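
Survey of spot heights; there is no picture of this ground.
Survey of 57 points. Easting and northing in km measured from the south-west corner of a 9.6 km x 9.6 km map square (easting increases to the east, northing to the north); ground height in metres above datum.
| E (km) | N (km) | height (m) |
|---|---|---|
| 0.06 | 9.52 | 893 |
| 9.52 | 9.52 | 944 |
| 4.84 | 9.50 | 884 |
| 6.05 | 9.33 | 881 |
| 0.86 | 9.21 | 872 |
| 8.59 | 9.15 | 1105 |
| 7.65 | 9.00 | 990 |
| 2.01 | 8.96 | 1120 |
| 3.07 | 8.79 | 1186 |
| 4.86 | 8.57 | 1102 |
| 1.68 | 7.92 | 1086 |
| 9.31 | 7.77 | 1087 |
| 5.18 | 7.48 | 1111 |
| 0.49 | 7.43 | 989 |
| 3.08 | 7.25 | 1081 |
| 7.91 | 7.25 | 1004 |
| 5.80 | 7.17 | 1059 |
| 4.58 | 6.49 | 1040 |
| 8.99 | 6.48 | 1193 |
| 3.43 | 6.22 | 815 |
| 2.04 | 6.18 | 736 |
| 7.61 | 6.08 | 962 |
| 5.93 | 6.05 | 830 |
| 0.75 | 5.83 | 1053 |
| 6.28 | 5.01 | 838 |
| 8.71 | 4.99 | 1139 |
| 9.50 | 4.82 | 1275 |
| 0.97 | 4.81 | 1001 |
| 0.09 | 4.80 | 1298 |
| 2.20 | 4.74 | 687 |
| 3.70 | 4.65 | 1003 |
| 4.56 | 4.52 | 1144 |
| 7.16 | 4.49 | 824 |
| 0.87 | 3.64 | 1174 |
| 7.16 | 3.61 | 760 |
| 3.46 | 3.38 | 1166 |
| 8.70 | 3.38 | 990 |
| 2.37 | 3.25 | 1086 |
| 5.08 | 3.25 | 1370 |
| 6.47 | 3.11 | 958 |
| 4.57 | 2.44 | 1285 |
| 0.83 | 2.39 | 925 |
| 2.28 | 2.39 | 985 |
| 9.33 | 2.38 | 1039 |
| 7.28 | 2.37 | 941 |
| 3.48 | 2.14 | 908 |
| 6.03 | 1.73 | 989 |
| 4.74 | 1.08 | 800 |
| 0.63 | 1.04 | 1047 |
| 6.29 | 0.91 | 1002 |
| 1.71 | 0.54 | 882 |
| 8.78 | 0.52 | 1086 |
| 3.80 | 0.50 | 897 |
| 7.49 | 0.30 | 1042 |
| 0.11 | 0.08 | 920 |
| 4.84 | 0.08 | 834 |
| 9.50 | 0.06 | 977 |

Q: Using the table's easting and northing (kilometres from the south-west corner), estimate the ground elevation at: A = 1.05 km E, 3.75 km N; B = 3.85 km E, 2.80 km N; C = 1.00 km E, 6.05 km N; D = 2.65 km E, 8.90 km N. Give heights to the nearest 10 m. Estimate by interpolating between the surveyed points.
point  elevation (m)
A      1150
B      1170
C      920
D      1110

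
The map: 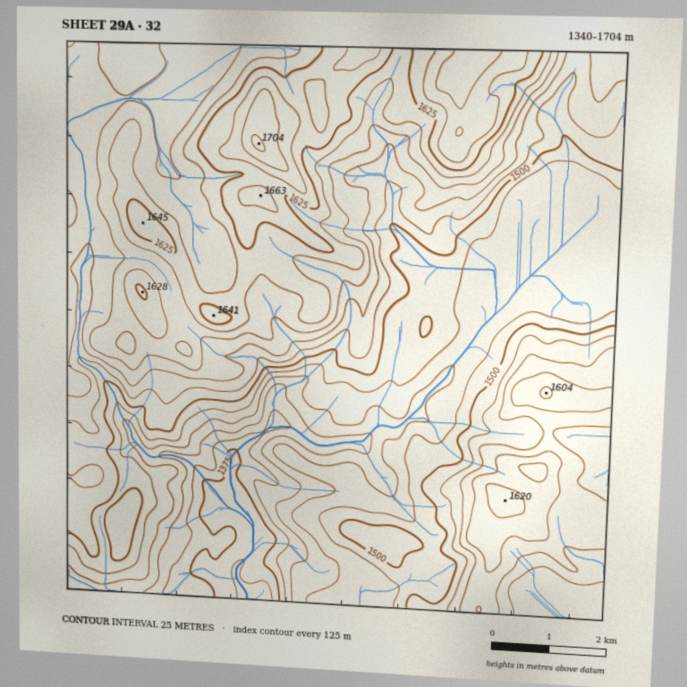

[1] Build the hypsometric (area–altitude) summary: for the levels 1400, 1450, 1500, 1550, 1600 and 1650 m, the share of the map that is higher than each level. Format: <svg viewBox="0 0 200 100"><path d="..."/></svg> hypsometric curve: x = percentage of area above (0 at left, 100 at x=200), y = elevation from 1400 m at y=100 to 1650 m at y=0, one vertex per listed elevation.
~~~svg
<svg viewBox="0 0 200 100"><path d="M191 100l-16-20-47-20-38-20-54-20-27-20"/></svg>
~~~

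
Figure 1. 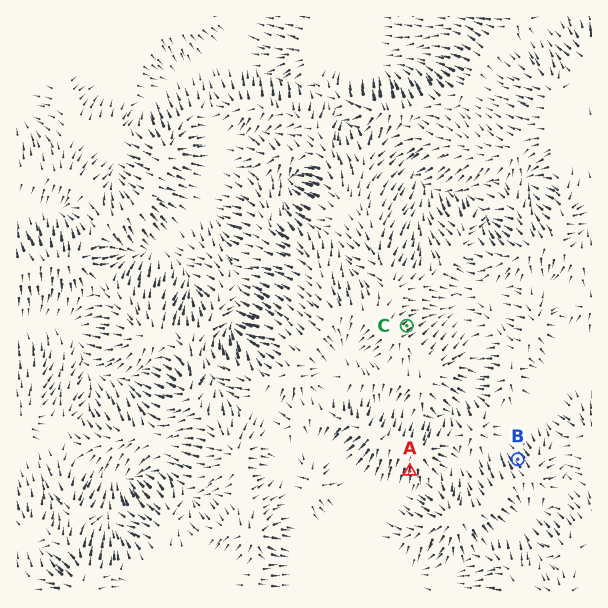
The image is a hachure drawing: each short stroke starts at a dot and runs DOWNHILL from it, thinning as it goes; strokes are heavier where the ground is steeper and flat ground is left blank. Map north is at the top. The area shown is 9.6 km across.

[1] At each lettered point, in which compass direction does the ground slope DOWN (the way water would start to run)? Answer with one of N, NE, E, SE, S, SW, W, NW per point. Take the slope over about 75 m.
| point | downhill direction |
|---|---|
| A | S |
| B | NW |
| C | NE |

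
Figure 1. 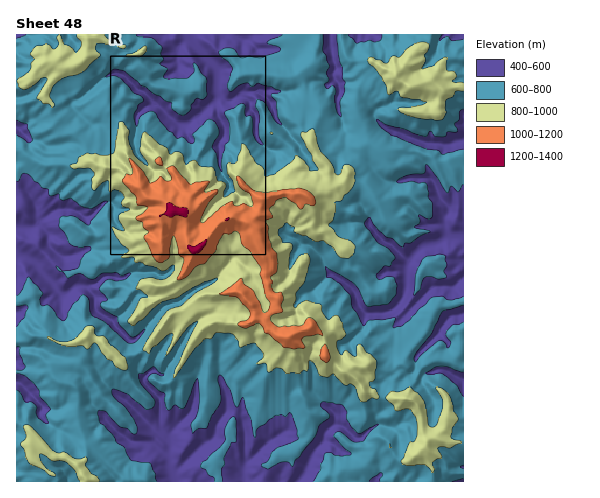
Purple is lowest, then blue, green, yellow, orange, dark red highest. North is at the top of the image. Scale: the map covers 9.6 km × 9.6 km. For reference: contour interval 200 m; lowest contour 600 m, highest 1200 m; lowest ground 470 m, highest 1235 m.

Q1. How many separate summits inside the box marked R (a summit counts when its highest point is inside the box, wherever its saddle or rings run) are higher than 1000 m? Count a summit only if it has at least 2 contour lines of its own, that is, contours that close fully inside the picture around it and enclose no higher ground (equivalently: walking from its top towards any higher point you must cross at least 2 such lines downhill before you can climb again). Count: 1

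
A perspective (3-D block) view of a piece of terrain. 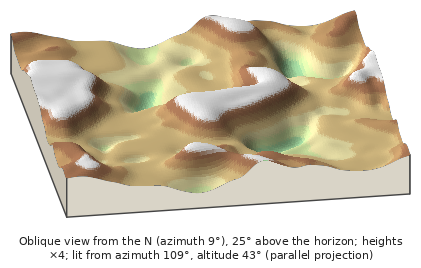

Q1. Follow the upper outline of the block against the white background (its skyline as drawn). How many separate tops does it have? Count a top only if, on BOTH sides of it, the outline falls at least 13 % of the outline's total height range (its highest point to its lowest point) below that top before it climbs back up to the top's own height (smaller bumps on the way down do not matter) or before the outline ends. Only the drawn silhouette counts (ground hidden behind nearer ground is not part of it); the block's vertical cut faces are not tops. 1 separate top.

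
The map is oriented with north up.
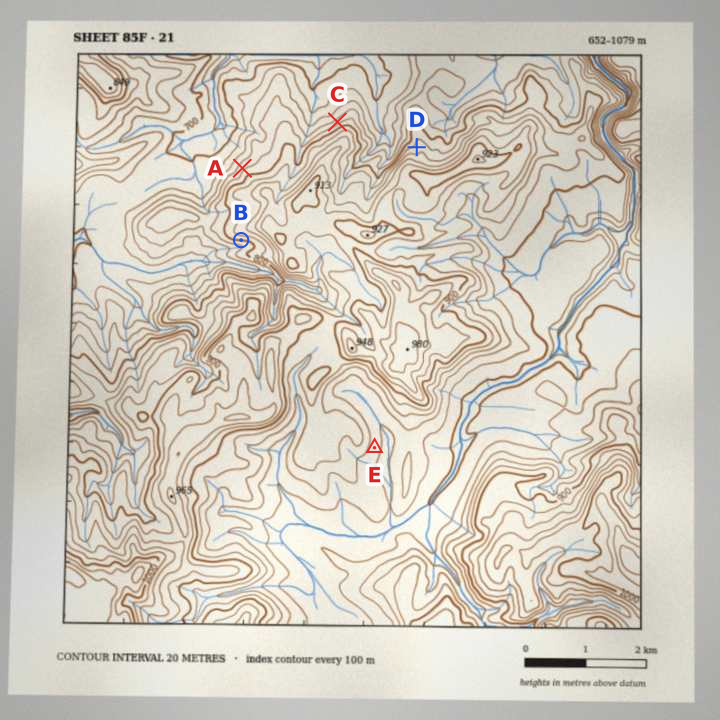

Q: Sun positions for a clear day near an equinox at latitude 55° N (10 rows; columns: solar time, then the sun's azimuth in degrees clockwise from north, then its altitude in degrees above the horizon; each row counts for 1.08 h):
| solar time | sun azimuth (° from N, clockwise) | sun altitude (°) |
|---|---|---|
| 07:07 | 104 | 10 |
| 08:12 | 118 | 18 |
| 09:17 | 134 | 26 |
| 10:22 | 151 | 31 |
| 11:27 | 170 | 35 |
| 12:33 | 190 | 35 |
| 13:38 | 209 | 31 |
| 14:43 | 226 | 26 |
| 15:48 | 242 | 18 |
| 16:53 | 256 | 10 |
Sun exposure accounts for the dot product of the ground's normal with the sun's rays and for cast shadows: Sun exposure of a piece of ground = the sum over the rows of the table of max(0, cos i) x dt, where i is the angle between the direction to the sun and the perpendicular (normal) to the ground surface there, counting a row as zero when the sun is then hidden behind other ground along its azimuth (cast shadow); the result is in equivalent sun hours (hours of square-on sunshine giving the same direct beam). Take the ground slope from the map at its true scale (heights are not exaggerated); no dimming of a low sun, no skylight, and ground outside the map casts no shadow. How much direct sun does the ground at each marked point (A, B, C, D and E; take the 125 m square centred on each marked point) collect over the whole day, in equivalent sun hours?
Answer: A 3.6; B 5.7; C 3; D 3.7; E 4.5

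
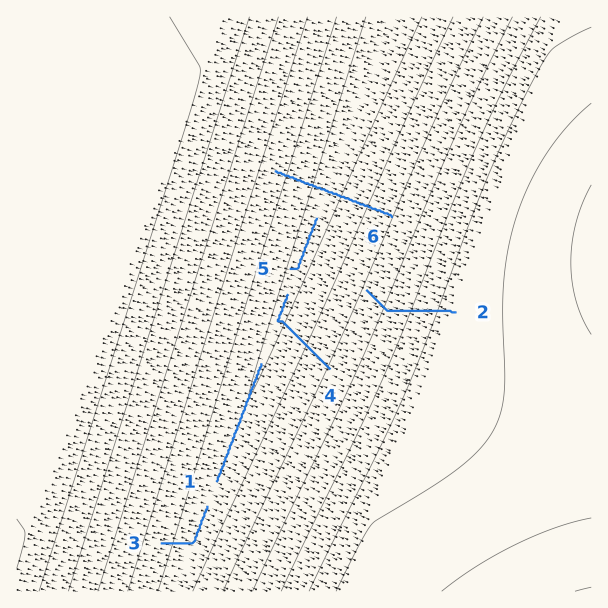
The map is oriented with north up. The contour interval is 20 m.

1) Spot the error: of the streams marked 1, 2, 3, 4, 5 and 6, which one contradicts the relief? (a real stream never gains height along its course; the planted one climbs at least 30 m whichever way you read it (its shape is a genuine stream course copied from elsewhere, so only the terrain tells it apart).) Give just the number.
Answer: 6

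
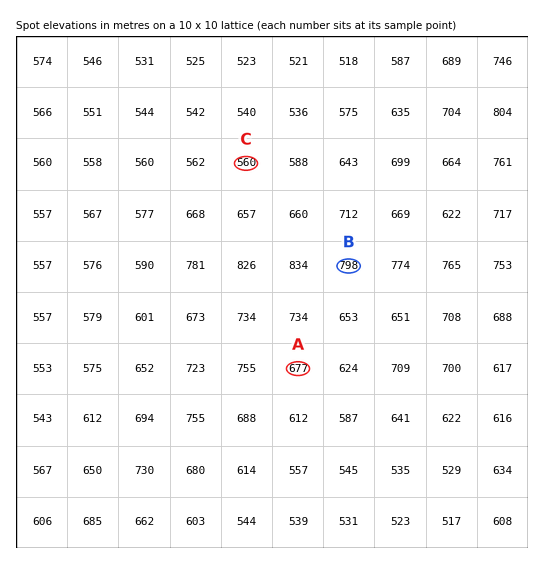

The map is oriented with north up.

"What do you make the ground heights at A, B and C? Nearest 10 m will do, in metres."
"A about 680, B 800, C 560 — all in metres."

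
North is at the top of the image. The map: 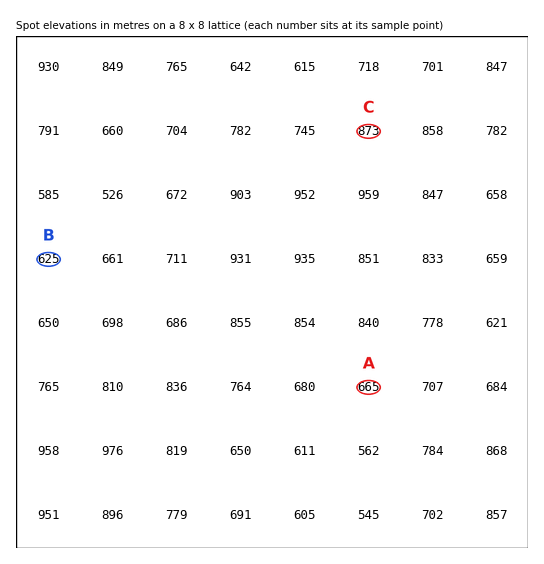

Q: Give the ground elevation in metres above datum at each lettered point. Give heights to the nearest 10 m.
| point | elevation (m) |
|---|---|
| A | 670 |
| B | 620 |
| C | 870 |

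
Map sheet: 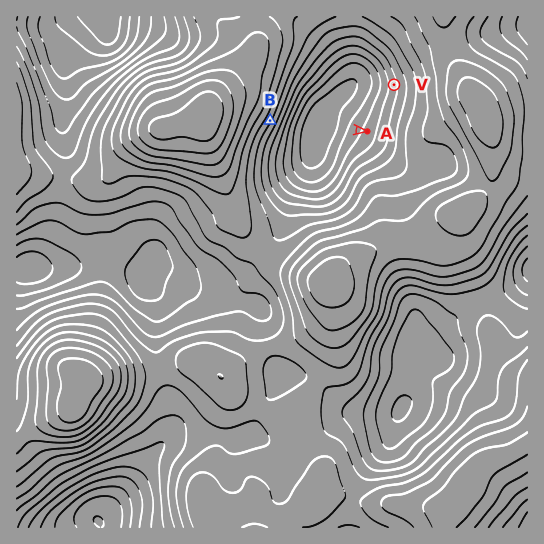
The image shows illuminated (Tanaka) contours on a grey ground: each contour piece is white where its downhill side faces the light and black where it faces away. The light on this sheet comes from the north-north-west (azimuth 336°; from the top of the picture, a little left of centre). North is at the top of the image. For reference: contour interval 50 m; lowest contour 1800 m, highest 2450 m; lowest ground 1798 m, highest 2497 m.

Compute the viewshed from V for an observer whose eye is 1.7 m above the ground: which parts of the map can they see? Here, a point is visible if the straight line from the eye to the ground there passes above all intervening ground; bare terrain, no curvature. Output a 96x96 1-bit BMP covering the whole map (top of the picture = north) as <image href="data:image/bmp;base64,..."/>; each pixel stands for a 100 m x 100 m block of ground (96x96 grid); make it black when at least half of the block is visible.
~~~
<image width="96" height="96" href="data:image/bmp;base64,Qk2+BAAAAAAAAD4AAAAoAAAAYAAAAGAAAAABAAEAAAAAAIAEAAATCwAAEwsAAAIAAAAAAAAA////AAAAAAAAAAAAAAAAAAAAAAAAAAAAAAAAAAAAAAAAAAAAAAAAAAAAAAAAAAAAAAAAAAAAAAAAAAAAAAAAAAAAAAAAAAAAAAAAAAAAAAAAAAAAAAAAAAAAAAAAAAAAAAAAAAAAAAAAAAAAAAAAAAAAAAAAAAAAAAAAAAAAAAAAAAAAAAAAAAAAAAAAAAAAAAAAAAAAAAAAAAAAAAAAAAAAAAAAAAAAAAAAAAAAAAAAAAAAAAAAAAAAAAAAAAAAAAAAAAAAAAAAAAAAAAAAAAAAAAAAAAAAAAAAAAAAAAAAAAAAAAAAAAAAAAAAAAAAAAAAAAAAAAAAAAAAAAAAAAAAAAAABwAAAAAAAAAAAAAADwAAAAAAAAAAAAAAAAAAAAAAAAAAAAAAAAAAAAAAAAAAAAAAAPAAAAAAAAAAAAAAAfAAAAAAAAAAAAAAA/AAAAAAAAAAAAAAB/AAAAAAAAAAAAAAD/AAAAAAAAAAAAAAP+AAAAAAAAAAAAAAf8AAAAAAAAAAAAAAHgAAAAAAAAAAAAAAAAAAAAAAAAAAAAAAAAAAAAAAAAAAAAAAAAAAAAAAAAAAAAAAAAAAAAAAAAAAAAAAAAAAAAAAAAAAAAAAAAAAAAAAAAAAAAAAAAAAAAAAAAAAAAAAAAAAAAAAAAAAAAAAAAAAAAAAAAAAAAAAAAAAAAAAAAAAAAAAAAAAAAAAAAAAAAAAAAAAAAAAAAAAAAAAAAAAAAAAAAAAAAAAAAAAAAAAAAAAAAAAAAAAAAAAAAAAAAAAAAAAAAADAAAAAAAAAAAAAAAP/AAAAAAAAAAAAAAf/AAAAAAAAAAAAAHf/wAAAAAAAAAAAAH//8AAAAAAAAAAAAP//+AAAAAAAAAAAAf///AAAAAAAAAAAA////wAAAAAAAAAAB////8AAAAAAAAAAD////+AAAAAAAAAAD////+AAAAAAAAAAD///x+AAAAAAAAAAH///h+AAAAAAAAAAH///B+AAAAAAAAAAH///H+AAAAAAAAAAP///P8AAAAAAAAAAP///f8AAAAAAAAAAP////8AAAAAAAAAAf////4AAAAAAAAAAf//x/4AAAAAAAAAA///x/4AAAAAAAAAA///x/4AAAAAAAAAA///x/wAAAAAAAAAA///7/gAAAAAAAAAB/////AAAAAAAAAAB///x/AAAAAAAAAAB///x/AAAAAAAAAAB///w/nAAAAAAAAAB///5//AAAAAAAAAB//////AAAAAAAAAB//////AAAAAAAAAB//////AAAAAAAAAB//////AAAAAAAAAB//////AAAAAAAAAA/////+AAAAAAAAAAf////8AAAAAAAAAAE////+AAAAAAAAAAAf///+AAAAAAAAAAAP///+AAAAAAAAAAAP///+AAAAAAAAAAAP///+AAAAAAAAAAAP///8AAAAAAAAAAAP///8AAAAAAAAAAAH///4AAAAAAAAAAAD///4AAAAAAAAAAAD///wAAAAAAAAAAAB///wAAAAAAAAAAABz//4AAAA="/>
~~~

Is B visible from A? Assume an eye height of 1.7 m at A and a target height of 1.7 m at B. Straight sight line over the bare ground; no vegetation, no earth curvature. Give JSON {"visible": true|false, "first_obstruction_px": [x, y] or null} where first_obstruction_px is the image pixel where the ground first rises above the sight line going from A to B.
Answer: {"visible": true, "first_obstruction_px": null}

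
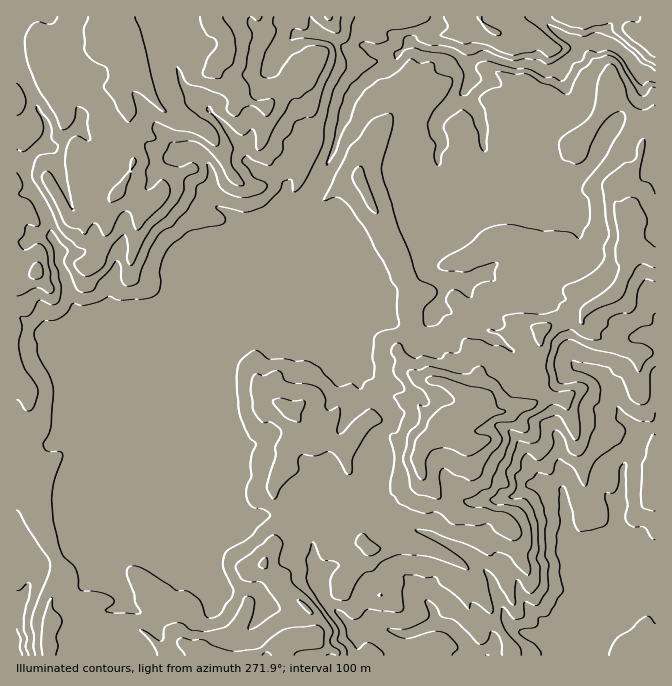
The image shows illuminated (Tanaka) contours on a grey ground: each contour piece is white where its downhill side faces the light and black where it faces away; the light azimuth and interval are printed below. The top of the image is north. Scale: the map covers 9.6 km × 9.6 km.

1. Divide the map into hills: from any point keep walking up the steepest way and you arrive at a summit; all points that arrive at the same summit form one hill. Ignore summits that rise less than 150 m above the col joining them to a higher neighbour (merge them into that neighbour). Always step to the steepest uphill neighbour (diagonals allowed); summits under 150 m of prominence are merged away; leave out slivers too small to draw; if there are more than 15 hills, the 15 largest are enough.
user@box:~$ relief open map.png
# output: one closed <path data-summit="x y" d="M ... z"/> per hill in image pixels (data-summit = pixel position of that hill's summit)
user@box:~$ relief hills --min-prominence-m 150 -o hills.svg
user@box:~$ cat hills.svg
<path data-summit="475 410" d="M414 43l-6 0-10 10-8 13-15 7-17 14-12 21-12 42-20 38-16 18-14 11-5 8 2 7 12 13 6 12 1 14 25-2 39 14 14 15 3 15-13 6-16 0-7-3-6-8-1-17-7 31-16 14-7 0-6-3-13-15-3-8 0-15-16-19-6 11 2 6-2 5 4 5-4 9 2 3-12 18-10 11-20 10-17 15-18-10-12-15-5 2-9 16-65 160-23 26-42 20-4 16-6 13-7 7 1 52 113 0 1-8-6-5-21-1 2-2-2-26 4-5 12-1 5-5 5 5 14 5 25-14 7-9 8-26-1-2 1-164 45 112 8 6 8 2 15-2 22 2 10 8 16 5 6 6-1 7 1 20 7 8-2 12 5 14 10 11 24 22 18-4-8-17-2-20 4-6 20-13 8 0 15 11 20 26 3 16 16 4 14 14 9 14 12 0 7-11 0-5 8-7 11-6-7-9-5-16-7-12 0-6 10-6 10-2 2 2 3 14 10 18 26 24 19 5 5-15 13-18 17-2 10-7 7-22-2-21-8-36 2-16 5-15 0-19 10-18 3-13 6-6 14-6 0-348-9-4-4 0-2 4 2 13-4 7-20 20-11 16-9 22-24 26-20 13-13 0-7 9-40 1-13-5-8-11 5-20 5-10 0-11-2-3-7 4-28-2-4-3-7-13 2-12 26-26 7-12-2-17-19-12-20-2z"/><path data-summit="110 38" d="M539 16l-523 1 0 145 8 5 5 20 12 16 7 15 3 19 8 11 0 15 4 5 5 15 0 9 8 20 8 4 6 0 9 6 0 8 5 17 4 6 10 9-18 7-15 0-7-4-11-14-5-2-42-33-4-1 1 288 6-6 6-13 5-17 41-19 23-26 65-160 9-16 5-2 12 15 18 10 17-15 20-10 10-11 12-18-2-3 4-9-4-5 2-1-2-10 5-7-1-6 13 13 5 8 0 15 3 8 13 15 6 3 7 0 16-14 7-31 1 17 6 8 7 3 16 0 13-6 0-6-7-14-10-10-7-4-32-10-21 0-6 4 1-16-6-12-12-13-2-7 5-8 14-11 16-18 20-38 12-42 12-21 17-14 15-7 8-13 10-10 22 6 20 2 19 12 2 17-7 12-26 26-2 12 7 13 4 3 28 2 7-4 2 3 0 11-10 27 2 8 6 6 13 5 40-1 7-9 13 0 7-3 32-29 20-39 25-26 4-7-2-13 2-4-28-27-18-3-18 1-24-13z"/><path data-summit="202 655" d="M184 398l-1 164 1 2-3 13-8 18-24 16-9 2-15-10-5 5-12 1-4 5 2 26 19 3 6 5 1 8 225 0 2-24-27-24-9-13-4-11 2-12-7-8-1-14 1-13-9-8-17-5-6-6-7-2-30 2-8-2-8-6z"/><path data-summit="37 272" d="M17 163l-1 150 29 21 17 15 5 2 11 15 7 3 15 0 14-5 4-2-10-9-4-6-5-17 0-8-9-6-12-2-7-12-3-19-9-20 0-15-8-11-3-19-7-15-12-16-5-20z"/><path data-summit="655 28" d="M655 16l-116 1 16 14 24 13 18-1 18 3 16 14 8 11 16 5z"/>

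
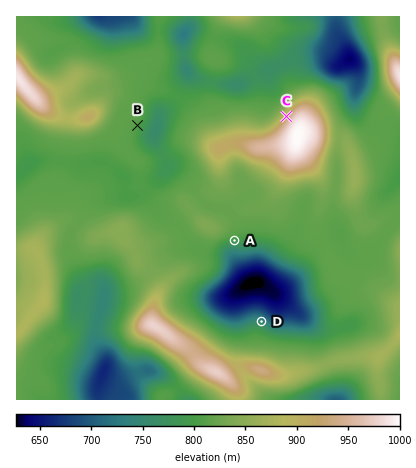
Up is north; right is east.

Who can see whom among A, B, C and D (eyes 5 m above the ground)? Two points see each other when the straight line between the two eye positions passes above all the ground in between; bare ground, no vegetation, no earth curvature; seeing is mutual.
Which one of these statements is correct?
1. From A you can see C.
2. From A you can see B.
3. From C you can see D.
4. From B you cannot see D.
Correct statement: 4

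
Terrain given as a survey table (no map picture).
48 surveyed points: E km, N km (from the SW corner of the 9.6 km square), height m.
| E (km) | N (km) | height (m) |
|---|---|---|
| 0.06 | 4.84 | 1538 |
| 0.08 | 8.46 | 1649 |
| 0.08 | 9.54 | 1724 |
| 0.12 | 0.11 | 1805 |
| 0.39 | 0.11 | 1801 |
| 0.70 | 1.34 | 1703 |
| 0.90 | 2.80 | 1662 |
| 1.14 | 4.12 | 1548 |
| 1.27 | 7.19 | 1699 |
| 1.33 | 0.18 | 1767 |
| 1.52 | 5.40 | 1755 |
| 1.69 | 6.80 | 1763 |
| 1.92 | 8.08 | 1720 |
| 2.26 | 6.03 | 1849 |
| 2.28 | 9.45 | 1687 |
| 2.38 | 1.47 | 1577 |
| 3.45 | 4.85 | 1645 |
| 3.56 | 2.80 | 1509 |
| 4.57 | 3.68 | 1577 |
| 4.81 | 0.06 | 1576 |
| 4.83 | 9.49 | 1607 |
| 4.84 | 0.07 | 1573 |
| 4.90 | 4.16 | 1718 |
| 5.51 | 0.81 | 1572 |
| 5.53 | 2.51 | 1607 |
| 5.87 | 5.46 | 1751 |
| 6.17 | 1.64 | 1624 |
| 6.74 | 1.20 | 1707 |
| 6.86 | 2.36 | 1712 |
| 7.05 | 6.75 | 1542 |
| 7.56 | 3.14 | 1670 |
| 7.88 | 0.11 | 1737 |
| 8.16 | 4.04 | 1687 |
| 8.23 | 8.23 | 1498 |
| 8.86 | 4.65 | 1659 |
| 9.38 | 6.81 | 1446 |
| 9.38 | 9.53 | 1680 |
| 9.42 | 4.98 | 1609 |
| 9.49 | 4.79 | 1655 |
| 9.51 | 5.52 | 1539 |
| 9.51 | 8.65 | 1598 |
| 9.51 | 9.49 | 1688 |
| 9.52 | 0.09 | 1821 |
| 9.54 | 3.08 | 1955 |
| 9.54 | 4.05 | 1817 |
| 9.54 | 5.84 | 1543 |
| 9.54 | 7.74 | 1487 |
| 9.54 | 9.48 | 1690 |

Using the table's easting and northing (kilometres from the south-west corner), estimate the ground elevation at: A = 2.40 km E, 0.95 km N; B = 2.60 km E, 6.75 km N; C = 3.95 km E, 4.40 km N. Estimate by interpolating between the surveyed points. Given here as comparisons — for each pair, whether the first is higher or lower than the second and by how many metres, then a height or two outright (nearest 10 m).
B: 330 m higher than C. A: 320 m lower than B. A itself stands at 1560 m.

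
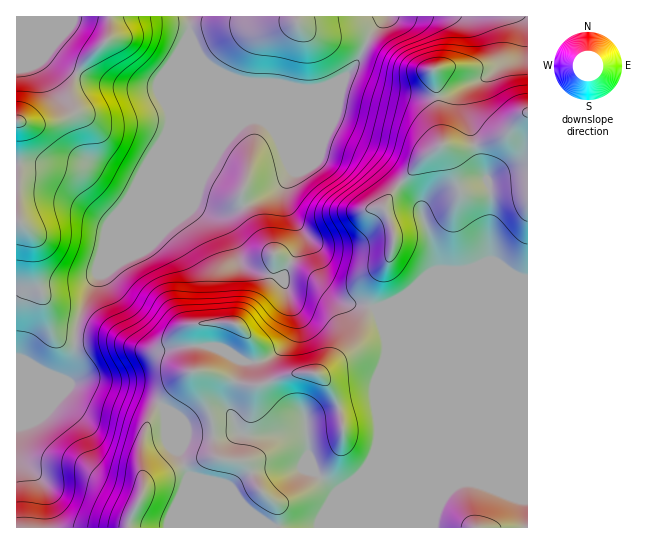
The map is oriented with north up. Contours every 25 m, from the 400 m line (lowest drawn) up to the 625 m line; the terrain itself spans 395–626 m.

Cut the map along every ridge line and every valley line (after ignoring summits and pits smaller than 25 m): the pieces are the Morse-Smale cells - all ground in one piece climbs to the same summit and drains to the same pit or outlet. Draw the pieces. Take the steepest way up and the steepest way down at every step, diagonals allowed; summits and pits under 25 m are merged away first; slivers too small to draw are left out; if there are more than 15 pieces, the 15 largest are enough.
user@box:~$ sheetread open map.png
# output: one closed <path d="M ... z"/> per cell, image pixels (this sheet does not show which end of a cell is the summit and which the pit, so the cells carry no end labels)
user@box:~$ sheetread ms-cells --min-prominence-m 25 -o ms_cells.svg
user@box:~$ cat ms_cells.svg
<path d="M527 16l-141 0-15 18-10 21-12 18-7 7-8 4-19 5-16 0-28-6-24 0-16-4-21-12-11-12-9-19 1 163 2 7 31 17 8 15 7 21 8 9 38 12 26 1 32 22 30 5 154-1z"/><path d="M189 16l-78 0-2 22-25 24-11 19-2 9 2 19-1 4-11 7-15 4-30-2 1 245 10 0 35 13 5-1 8-26 2-31 8-23 15-28 25-64 23-44 17-25 23-52z"/><path d="M527 307l-138 0-14 2 5 8 7 21 0 15-4 12 0 163 145-1z"/><path d="M283 279l-2 0 4 6 7 24 1 17-6 16-21 18-9 3-14-2-29-14-20-2-32 6-13 0-14-4-12-7-25-20-5-7-2 1-4-5 0-13-10 26-5 43-5 14-4 2 8 3 15-4 11 1 46 14 14 6 27 28 3 6 115 0 5 3 1 19 7 16 22 19 20-13 8-9 7-9 9-22 0-65 6-21 0-15-7-21-6-9-31-5-32-22z"/><path d="M190 43l-2 43-23 52-17 25-23 44-25 64-11 20-2 18 4 6 2-2 5 7 25 20 20 9 19 2 32-6 20 2 25 13 18 3 16-7 14-14 6-16-1-17-8-27-5-5-22-5-14-7-4-6-7-21-8-15-26-14-6-6z"/><path d="M27 367l-11 0 0 83 4 9 23 26 1 14-3 16 1 13 230-1-19-12-19-20-45-18-21-50-3-17-8-9-18-8-42-12-11-1-15 4-5-1z"/><path d="M382 373l-1 66-2 8-14 23-8 9-20 13-22-19-7-16-1-19-5-3-115 0-21-24-1 8 24 58 45 18 19 20 20 13 109 0z"/><path d="M385 16l-195 0-1 19 10 20 11 12 21 12 16 4 24 0 28 6 16 0 19-5 8-4 7-7 12-18 10-21 13-15z"/><path d="M110 16l-94 1 1 104 29 3 15-4 11-7 1-4-2-19 2-9 11-19 25-24z"/><path d="M17 451l-1 76 25 1 3-29-1-14-23-26z"/>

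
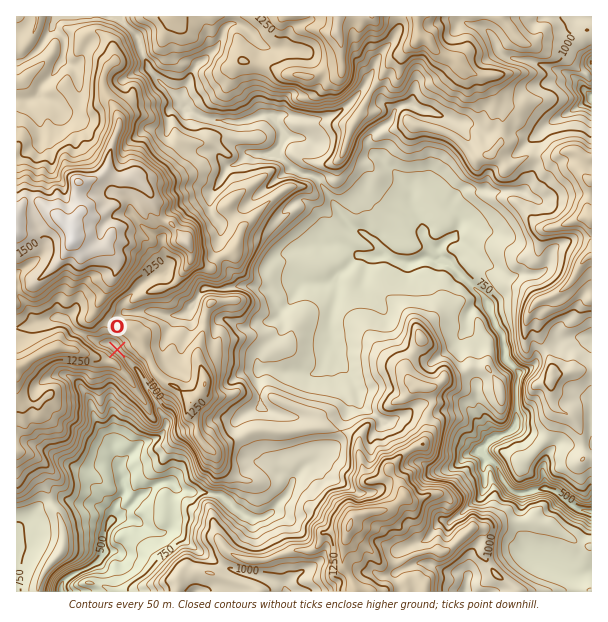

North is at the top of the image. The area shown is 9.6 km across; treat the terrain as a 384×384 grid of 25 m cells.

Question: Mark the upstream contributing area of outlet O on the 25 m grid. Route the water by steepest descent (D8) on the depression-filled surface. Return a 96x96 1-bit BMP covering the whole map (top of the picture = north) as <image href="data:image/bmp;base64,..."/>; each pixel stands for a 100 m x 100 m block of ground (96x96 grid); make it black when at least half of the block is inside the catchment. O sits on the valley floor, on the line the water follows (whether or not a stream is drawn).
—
<image width="96" height="96" href="data:image/bmp;base64,Qk2+BAAAAAAAAD4AAAAoAAAAYAAAAGAAAAABAAEAAAAAAIAEAAATCwAAEwsAAAIAAAAAAAAA////AAAAAAAAAAAAAAAAAAAAAAAAAAAAAAAAAAAAAAAAAAAAAAAAAAAAAAAAAAAAAAAAAAAAAAAAAAAAAAAAAAAAAAAAAAAAAAAAAAAAAAAAAAAAAAAAAAAAAAAAAAAAAAAAAAAAAAAAAAAAAAAAAAAAAAAAAAAAAAAAAAAAAAAAAAAAAAAAAAAAAAAAAAAAAAAAAAAAAAAAAAAAAAAAAAAAAAAAAAAAAAAAAAAAAAAAAAAAAAAAAAAAAAAAAAAAAAAAAAAAAAAAAAAAAAAAAAAAAAAAAAAAAAAAAAAAAAAAAAAAAAAAAAAAAAAAAAAAAAAAAAAAAAAAAAAAAAAAAAAAAAAAAAAAAAAAAAAAAAAAAAAAAAAAAAAAAAAAAAAAAAAAAAAAAAAAAAAAAAAAAAAAAAAAAAAAAAAAAAAAAAAAAAAAAAAAAAAAAAAAAAAAAAAAAAAAAAAAAAAAAAAAAAAAAAAAAAAAAAAAAAAAAAAAAAAAAAAAAAAAAAAAAAAAAAAAAAAAAAAAAAAAAAAAAAAAAAAAAAAAAAAAAAAAAAAAAAAAAAAAAAAAAAAAAAAAAAAAAAAAAAAAAAAAAAAAAAAAAAAAAAAAAAAAAAAAAADAAAAAAAAAAAAAAADwDwAAAAAAAAAAAAD8/4AAAAAAAAAAAAD//8AAAAAAAAAAAAD//+AAAAAAAAAAAAD//+AAAAAAAAAAAAD//wAAAAAAAAAAAAD//gAAAAAAAAAAAAD//AAAAAAAAAAAAAD/+AAAAAAAAAAAAAD//AAAAAAAAAAAAAD//gAAAAAAAAAAAAD//gAAAAAAAAAAAAD//wAAAAAAAAAAAAD//wAAAAAAAAAAAAD//4AAAAAAAAAAAAD//4AAAAAAAAAAAAD//4AAAAAAAAAAAAD//wAAAAAAAAAAAAD/4AAAAAAAAAAAAAD/wAAAAAAAAAAAAAD/wAAAAAAAAAAAAAD/gAAAAAAAAAAAAAD/AAAAAAAAAAAAAAD+AAAAAAAAAAAAAAD8AAAAAAAAAAAAAAB4AAAAAAAAAAAAAAAAAAAAAAAAAAAAAAAAAAAAAAAAAAAAAAAAAAAAAAAAAAAAAAAAAAAAAAAAAAAAAAAAAAAAAAAAAAAAAAAAAAAAAAAAAAAAAAAAAAAAAAAAAAAAAAAAAAAAAAAAAAAAAAAAAAAAAAAAAAAAAAAAAAAAAAAAAAAAAAAAAAAAAAAAAAAAAAAAAAAAAAAAAAAAAAAAAAAAAAAAAAAAAAAAAAAAAAAAAAAAAAAAAAAAAAAAAAAAAAAAAAAAAAAAAAAAAAAAAAAAAAAAAAAAAAAAAAAAAAAAAAAAAAAAAAAAAAAAAAAAAAAAAAAAAAAAAAAAAAAAAAAAAAAAAAAAAAAAAAAAAAAAAAAAAAAAAAAAAAAAAAAAAAAAAAAAAAAAAAAAAAAAAAAAAAAAAAAAAAAAAAAAAAAAAAAAAAAAAAAAAAAAAAAAAAAAAAAAAAAAAAAAAAAAAAAAAAAAAAAAAAAAAAAAAAAAAAAAAAAAAAAAAAAAAAAAAAA="/>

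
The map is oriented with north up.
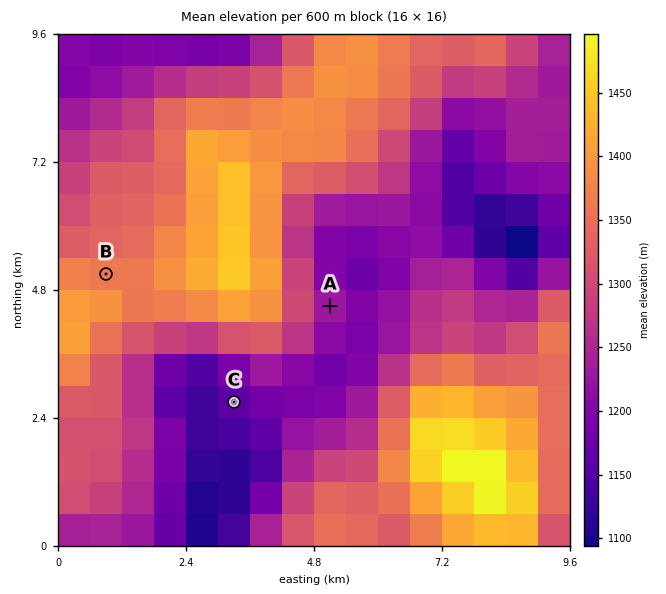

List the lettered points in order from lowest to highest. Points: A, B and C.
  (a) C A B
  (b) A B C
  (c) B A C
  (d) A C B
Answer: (a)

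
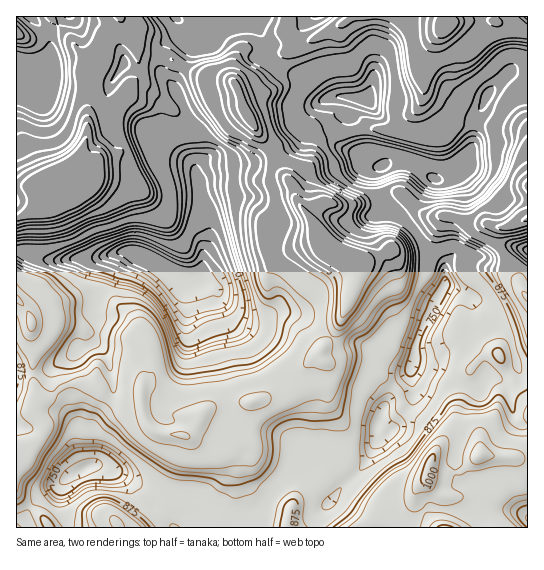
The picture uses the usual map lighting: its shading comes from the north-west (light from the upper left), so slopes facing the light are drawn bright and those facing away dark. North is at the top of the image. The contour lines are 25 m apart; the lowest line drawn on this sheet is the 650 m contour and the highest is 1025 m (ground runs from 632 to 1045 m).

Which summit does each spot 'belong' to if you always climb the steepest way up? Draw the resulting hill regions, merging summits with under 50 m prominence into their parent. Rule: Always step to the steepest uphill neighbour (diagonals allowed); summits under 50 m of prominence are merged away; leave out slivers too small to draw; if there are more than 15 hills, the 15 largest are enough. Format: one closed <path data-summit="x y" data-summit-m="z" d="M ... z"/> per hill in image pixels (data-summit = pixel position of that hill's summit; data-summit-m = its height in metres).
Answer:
<path data-summit="357 259" data-summit-m="1045" d="M345 96l-10 0-12 4-7 7-19 35-6 5-41 17-37 1-16 9 6 35 6 22 0 8-6 15 0 13-5 13-16 0-27-17-22-11-15 0-8 3-6 10-11 41 0 8 4 7-1 20-5 4-12 3-6 7-30 17-27 2 1 145 8 2 4-12 10-12 18-10 12-11 22-11 18 3 25 15 40 45 55 0 34-20 23-32 17-3 18-8 9-1 10 7 7 12 16-16 14-28-1-10 5-16 12-23 18-19 8-36 25-48 1-13-1-12-3-4-20-17-16-20-25-8-4-27 0-15 4-4-11-3-16-22-4-21 10-22z"/><path data-summit="55 197" data-summit-m="1045" d="M226 16l-194 1 13 14 4 8 2 24-7 15-5 3-23-3 1 173 29 9 47-1 25-7 15 0 22 11 27 17 13 1 4-2 4-12 0-13 6-15 0-8-13-56-5-50-8-23-11-17-11-12-2-19 2-8 6-5 11-5 9 2-6-18 42 3 4-2z"/><path data-summit="527 219" data-summit-m="1029" d="M514 72l-7 1-12 13-19 29-3 7-1 27-7 16-6 6-17 8-8 0-15-14-12-5-10-1-15 6-6 6 4 42 25 8 39 41 1 21-26 52-4 12-2 18 14 6 10 1 17 11 21 5 6-1 6-11 15 1 15-10 5 6 6 0 0-298z"/><path data-summit="447 23" data-summit-m="1020" d="M527 16l-278 1 8 6 7 15-1 22 27 13 12 3 21 23 22-3 14 3-10 22 0 5 8 24 12 14 12 3 12-7 9-1 17 6 15 14 8 0 17-8 6-6 8-22 0-21 15-28 19-21 7-1 14 2z"/><path data-summit="429 467" data-summit-m="1013" d="M413 364l-2 14 4 16-4 11-21 26-13-6 0 14-9 20-48 54-3 14 88 1 21-19 11-1 40 7 3 3 1 10 46 0 1-154-6-1-5-6-15 10-15-1-6 11-6 1-21-5-17-11-10-1z"/><path data-summit="249 117" data-summit-m="1019" d="M249 16l-22 0 0 5-4 2-18-3-25 1 4 5 1 9 7 11 0 4-5 13-11 16-1 11 8 12 6 17 8 57 4-5 12-6 37-1 41-17 9-9 16-31 9-8-23-23-12-3-27-14 1-21-7-15z"/><path data-summit="31 323" data-summit-m="987" d="M19 251l-3 0 0 122 22 0 31-16 10-9 12-3 5-4 1-20-4-7 0-8 11-41 4-8-62 3z"/><path data-summit="118 525" data-summit-m="957" d="M101 465l-14 2-18 9-6 6-2 23 8 23 104-1-39-44-12-8z"/><path data-summit="290 511" data-summit-m="900" d="M330 464l-9 1-18 8-17 3-23 32-34 19 88 1 3-15 27-31-7-11z"/><path data-summit="17 33" data-summit-m="938" d="M31 16l-15 1 0 60 14 4 9 0 5-3 7-15 0-17-6-15z"/><path data-summit="445 527" data-summit-m="1010" d="M437 508l-11 1-21 18 75 0 0-9-3-3z"/>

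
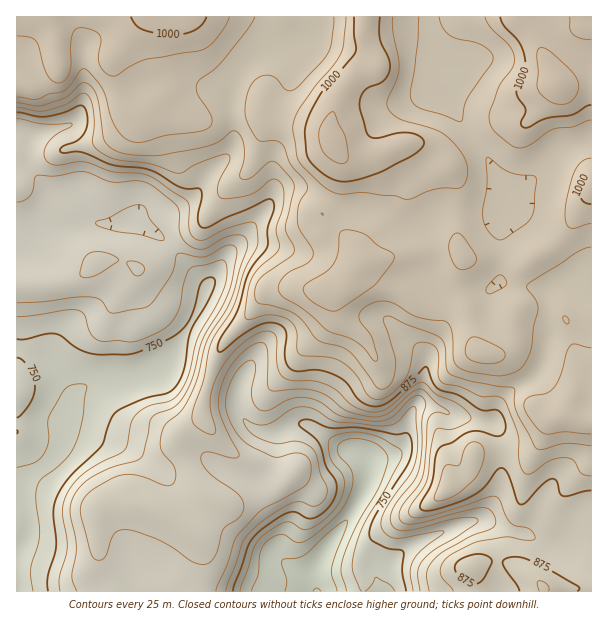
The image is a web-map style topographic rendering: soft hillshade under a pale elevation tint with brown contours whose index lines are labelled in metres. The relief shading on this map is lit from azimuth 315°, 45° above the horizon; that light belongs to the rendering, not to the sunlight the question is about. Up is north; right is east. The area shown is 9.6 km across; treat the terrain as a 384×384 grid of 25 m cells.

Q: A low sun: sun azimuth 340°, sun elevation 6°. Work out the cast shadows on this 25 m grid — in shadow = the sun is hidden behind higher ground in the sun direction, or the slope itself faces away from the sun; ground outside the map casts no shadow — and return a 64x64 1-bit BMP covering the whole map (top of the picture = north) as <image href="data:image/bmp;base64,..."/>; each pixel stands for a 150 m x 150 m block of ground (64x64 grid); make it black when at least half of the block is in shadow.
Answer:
<image width="64" height="64" href="data:image/bmp;base64,Qk0+AgAAAAAAAD4AAAAoAAAAQAAAAEAAAAABAAEAAAAAAAACAAATCwAAEwsAAAIAAAAAAAAA////AAAAAAAAAAHwAAAAAAAAAfiAAAAAAAAB/8AAAAAAAAD/4AAAAAAAAP/wPAAAAAAA//g/gAAAAAD/+D/gAAAAAH/4H/gAAAAAP/gP+AAAAAAPfAP4AAAAAAccAPgAAAAAAwgAOAAAAAAAA8AAAAAAAAAD8AAwAAAAAA/4ADgAAAAAH/gAHgAAAAA/+AAfAAAAAH/4AB8AAAAP//gAAAAAAA///PwAAAAAD+/9/AAAAAGH4f/+AAAAA8fgf/4AAAADw8A4/wAAAAPhwAh/AAA/AfAAAAAAAH+B8BAAAAAAB8D4GAYAAAADwPwQDgAAAADAfgAMAAA8AAA+AAAAAH4AAB4DwAAAPwAAAAOAAAAAAAQAAAAAAAAADgAAAAAAAAAPAAAAAAAAAB8AAAAAAAAAH4AAAAAAAAAfgAAAAAAAAA/AAAAAAAAAB8AAAAAAAAOB4AAAAAAAD8BwAAAAAAAf4HAAAAAAAD/gcA4AAAAH/8AQDgAAAA//gAAAAAAAD/8EAAAAAAAD/w4AAAAAADAADwAAAABAfgACAAAAAH5/AAAAAAAAP/8AAAAAAAAf/wAAAAAAAA7/AAAAAAAAAB8AAAAAAAAADwAAAABAAAACAAAAAAAAAAAAAAAAAAAAAAAAAAAAAAAAAAAAAAAAAAAAAAAAAAAAAAAAAAAAAAAAAAAAAAAAAA=="/>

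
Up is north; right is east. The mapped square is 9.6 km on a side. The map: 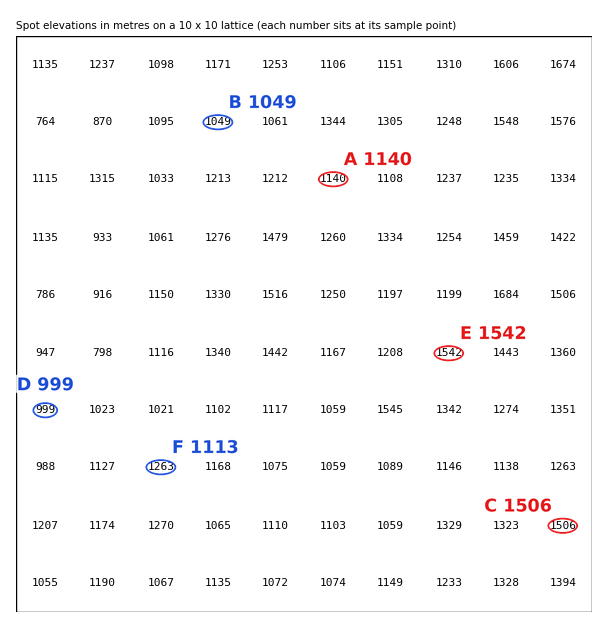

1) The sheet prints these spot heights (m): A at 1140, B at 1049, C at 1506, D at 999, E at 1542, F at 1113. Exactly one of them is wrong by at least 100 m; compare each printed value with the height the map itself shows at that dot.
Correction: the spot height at F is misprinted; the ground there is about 1263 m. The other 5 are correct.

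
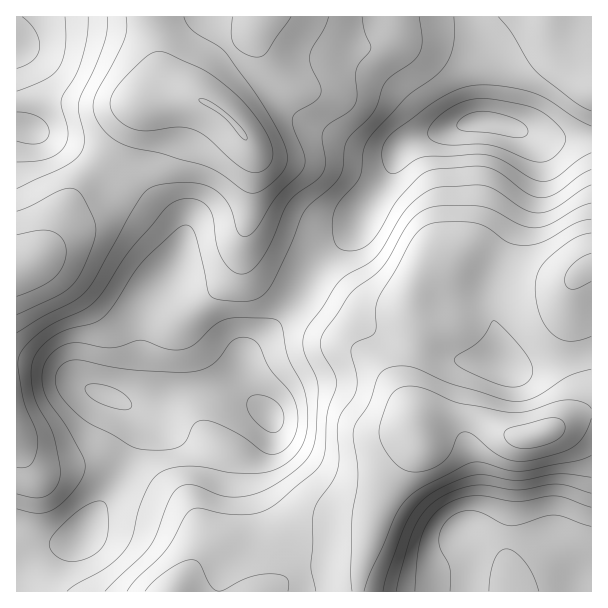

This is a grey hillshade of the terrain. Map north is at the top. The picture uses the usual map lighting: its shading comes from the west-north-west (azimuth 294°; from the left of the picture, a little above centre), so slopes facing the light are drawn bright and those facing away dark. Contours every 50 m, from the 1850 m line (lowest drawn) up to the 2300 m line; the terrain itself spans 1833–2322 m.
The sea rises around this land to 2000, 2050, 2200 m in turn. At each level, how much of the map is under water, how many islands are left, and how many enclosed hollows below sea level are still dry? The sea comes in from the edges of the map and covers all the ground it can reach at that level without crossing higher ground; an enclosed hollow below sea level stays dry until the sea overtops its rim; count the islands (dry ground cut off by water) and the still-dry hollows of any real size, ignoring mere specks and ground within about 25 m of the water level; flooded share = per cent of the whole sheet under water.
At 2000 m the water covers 24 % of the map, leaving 0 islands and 0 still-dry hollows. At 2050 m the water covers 40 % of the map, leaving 0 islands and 0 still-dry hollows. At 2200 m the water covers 82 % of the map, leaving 0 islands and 0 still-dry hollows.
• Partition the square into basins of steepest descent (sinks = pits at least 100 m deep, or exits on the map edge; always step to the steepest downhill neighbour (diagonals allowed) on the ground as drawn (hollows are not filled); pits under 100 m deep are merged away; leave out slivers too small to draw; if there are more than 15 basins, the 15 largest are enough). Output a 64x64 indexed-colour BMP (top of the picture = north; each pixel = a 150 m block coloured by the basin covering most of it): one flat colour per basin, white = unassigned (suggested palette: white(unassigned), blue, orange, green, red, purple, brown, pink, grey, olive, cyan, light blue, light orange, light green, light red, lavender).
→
<image width="64" height="64" href="data:image/bmp;base64,Qk12CAAAAAAAAHYAAAAoAAAAQAAAAEAAAAABAAQAAAAAAAAIAAATCwAAEwsAABAAAAAAAAAA////ALR3HwAOf/8ALKAsACgn1gC9Z5QAS1aMAMJ34wB/f38AIr28AM++FwDox64AeLv/AIrfmACWmP8A1bDFACIiIiIiIiIiIiIiIiIiIREREREzMzMzMzMzMzMzMzMzIiIiIiIiIiIiIiIiIiIiERERETMzMzMzMzMzMzMzMzMiIiIiIiIiIiIiIiIiIiIiISIiMzMzMzMzMzMzMzMzMyIiIiIiIiIiIiIiIiIiIiIiIiIjMzMzMzMzMzMzMzMzIiIiIiIiIiIiIiIiIiIiIiIiIiMzMzMzMzMzMzMzMzMiIiIiIiIiIiIiIiIiIiIiIiIiIzMzMzMzMzMzMzMzMyIiIiIiIiIiIiIiIiIiIiIiIiIjMzMzMzMzMzMzMzMzIiIiIiIiIiIiIiIiIiIiIiIiIiIzMzMzMzMzMzMzMzMiIiIiIiIiIiIiIiIiIiIiIiIiIjMzMzMzMzMzMzMzMyIiIiIiIiIiIiIiIiIiIiIiIiIiMzMzMzMzMzMzMzMzIiIiIiIiIiIiIiIiIiIiIiIiIiIjMzMzMzMzMzMzMzMiIiIiIiIiIiIiIiIiIiIiIiIiIiMzMzMzMzMzMzMzMyIiIiIiIiIiIiIiIiIiIiIiIiIiIjMzMzMzMzMzMzMzIiIiIiIiIiIiIiIiIiIiIiIiIiIiMzMzMzMzMzMzMzMiIiIiIiIiIiIiIiIiIiIiIiIiIiIjMzMzMzMzMzMzMyIiIiIiIiIiIiIiIiIiIiIiIiIiIiIzMzMzMzMzMzMzIiIiIiIiIiIiIiIiIiIiIiIiIiIiIiMzMzMzMzMzMzMiIiIiIiIiIiIiIiIiIiIiIiIiIiIiIzMzMzMxETMzMyIiIiIiIiIiIiIiIiIiIiIiIiIiIiIjMzMzMRERETMzIiIiIiIiIiIiIiIiIiIiIiIiIiIiIhERMxERERERERMiIiIiIiIiIiIiIiIiIiIiIiIiIiIiERERERERERERESIiIiIiIiIiIiIiIiIiIiIiIiIiIiERERERERERERERIiIiIiIiIiIiIiIiIiIiIiIiIiIiEREREREREREREREiIiIiIiIiIiIiIiIiIiIiIiIiIiERERERERERERERESIiIiIiIiIiIiIiIiIiIiIiIiIiIRERERERERERERERIiIiIiIiIiIiIiIiIiIiIiIiIiIREREREREREREREREiIiIiIiIiIiIiIiIiIiIiIiIiIRERERERERERERERESIiIiIiIiIiIiIiIiIiIiIiIiERERERERERERERERERIiIiIiIiIiIiIiIiIiIiIiIhEREREREREREREREREREiIiIiIiIiIiIiIiIiIiIiIRERERERERERERERERERESIiIiIiIiIiISIiIiIiIiIRERERERERERERERERERERIiIiIiIiIhERESIiIiIiIREREREREREREREREREREREiIiIiIiIREREREiIiIiIRERERERERERERERERERERESIiIiIiIRERERERIiIiERERERERERERERERERERERERIiIiIiERERERERESIiEREREREREREREREREREREREREiIiIhEREREREREREiEREREREREREREREREREREREREUIiIRERERERERERERIRERERERERERERERERERERERERREERERERERERERERERERERERERERERERERERERERERFEQREREREREREREREREREREREREREREREREREREREREUREERERERERERERERERERERERERERERERERERERERERRERBERERERERERERERERERERERERERERERERERERERFEREEREREREREREREREREREREREREREREREREREREREURERBERERERERERERERERERERERERERERERERERERERREREERERERERERERERERERERERERERERERERERERERFERERBEREREREREREREREREREREREREREREREREREREUREREQRERERERERERERERERERERERERERERERERERERREREREERERERERERERERERERERERERERERERERERERFEREREQREREREREREREREREREREREREREREREREREREUREREREERERERERERERERERERERERERERERERERERERRERERERBERERERERERERERERERERERERERERERERERFEREREREEREREREREREREREREREREREREREREREREREURERERERBERERERERERERERERERERERERERERERERERREREREREERERERERERERERERERERERERERERERERERFERERERERBEREREREREREREREREREREREREREREREREURERERERERBERERERERERERERERERERERERERERERERREREREREREQRERERERERERERERERERERERERERERERFERERERERERBEREREREREREREREREREREREREREREREUREREREREREERERERERERERERERERERERERERERERERREREREREREQRERERERERERERERERERERERERERERERFERERERERERBEREREREREREREREREREREREREREREREUREREREREREERERERERERERERERERERERERERERERERREREREREREERERERERERERERERERERERERERERERERFEREREREREQREREREREREREREREREREREREREREREREURERERERERBERERERERERERERERERERERERERERERER"/>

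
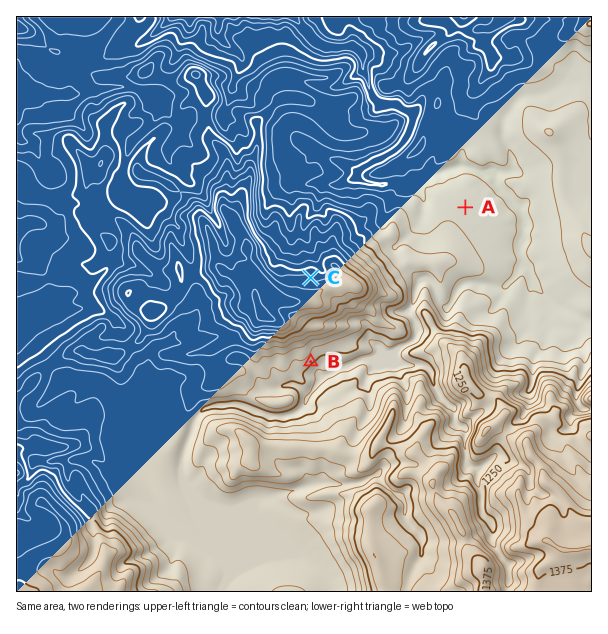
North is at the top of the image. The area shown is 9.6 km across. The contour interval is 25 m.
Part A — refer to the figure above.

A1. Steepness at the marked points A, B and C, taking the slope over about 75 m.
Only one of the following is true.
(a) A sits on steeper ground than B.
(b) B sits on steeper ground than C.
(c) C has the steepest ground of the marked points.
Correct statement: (b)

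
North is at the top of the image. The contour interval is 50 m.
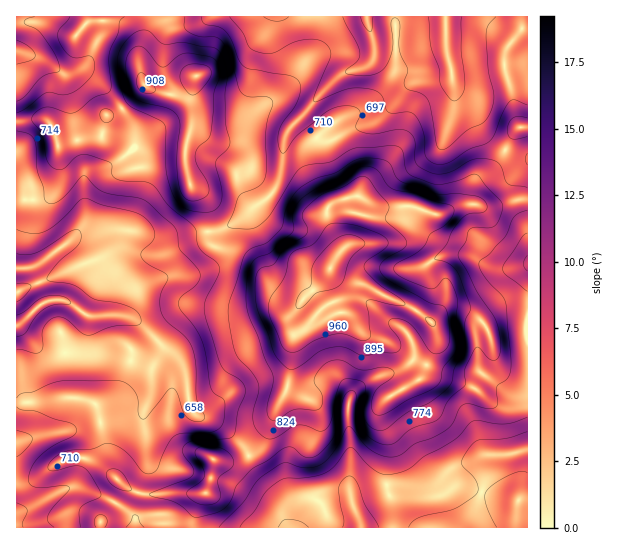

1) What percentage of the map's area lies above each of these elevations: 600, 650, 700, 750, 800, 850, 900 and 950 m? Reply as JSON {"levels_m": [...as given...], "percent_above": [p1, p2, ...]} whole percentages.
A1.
{"levels_m": [600, 650, 700, 750, 800, 850, 900, 950], "percent_above": [91, 70, 54, 38, 24, 16, 8, 4]}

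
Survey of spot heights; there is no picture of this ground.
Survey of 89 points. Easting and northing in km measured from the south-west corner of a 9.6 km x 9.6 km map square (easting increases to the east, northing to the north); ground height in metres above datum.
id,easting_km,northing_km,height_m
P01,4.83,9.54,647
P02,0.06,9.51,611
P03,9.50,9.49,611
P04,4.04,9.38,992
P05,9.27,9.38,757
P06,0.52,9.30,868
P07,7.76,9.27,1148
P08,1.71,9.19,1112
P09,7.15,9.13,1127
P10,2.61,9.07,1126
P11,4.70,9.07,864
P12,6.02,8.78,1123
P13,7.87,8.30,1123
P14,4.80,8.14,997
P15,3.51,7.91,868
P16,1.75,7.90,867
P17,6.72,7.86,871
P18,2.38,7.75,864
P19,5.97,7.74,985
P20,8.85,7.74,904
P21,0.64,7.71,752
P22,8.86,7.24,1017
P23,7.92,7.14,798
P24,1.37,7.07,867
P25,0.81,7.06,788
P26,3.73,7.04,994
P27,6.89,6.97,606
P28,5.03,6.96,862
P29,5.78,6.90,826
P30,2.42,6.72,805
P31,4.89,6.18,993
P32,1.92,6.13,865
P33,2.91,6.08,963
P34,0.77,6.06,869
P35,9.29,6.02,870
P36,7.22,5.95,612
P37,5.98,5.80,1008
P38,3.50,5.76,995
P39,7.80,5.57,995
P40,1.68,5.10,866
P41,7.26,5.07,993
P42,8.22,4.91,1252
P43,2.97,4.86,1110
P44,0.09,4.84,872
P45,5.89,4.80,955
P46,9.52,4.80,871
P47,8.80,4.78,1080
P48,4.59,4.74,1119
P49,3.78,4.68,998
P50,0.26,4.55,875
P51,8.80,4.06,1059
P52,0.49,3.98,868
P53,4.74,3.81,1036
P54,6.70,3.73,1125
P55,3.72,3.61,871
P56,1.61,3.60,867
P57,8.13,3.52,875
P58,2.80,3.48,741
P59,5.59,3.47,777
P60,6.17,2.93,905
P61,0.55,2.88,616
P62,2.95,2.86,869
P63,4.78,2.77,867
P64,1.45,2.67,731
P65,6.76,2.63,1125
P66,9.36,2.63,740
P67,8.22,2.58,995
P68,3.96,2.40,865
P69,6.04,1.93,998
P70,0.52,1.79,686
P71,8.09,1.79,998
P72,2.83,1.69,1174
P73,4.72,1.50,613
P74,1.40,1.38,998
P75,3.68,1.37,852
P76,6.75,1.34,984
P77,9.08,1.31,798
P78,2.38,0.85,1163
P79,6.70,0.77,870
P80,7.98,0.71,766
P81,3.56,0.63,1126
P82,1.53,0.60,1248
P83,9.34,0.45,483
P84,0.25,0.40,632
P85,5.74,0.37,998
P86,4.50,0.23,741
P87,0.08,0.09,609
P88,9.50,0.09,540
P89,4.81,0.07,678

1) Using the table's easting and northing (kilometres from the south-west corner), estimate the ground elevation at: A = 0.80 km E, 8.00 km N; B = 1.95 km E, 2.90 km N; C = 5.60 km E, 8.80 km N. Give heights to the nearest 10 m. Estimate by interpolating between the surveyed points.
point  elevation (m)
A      730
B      740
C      1080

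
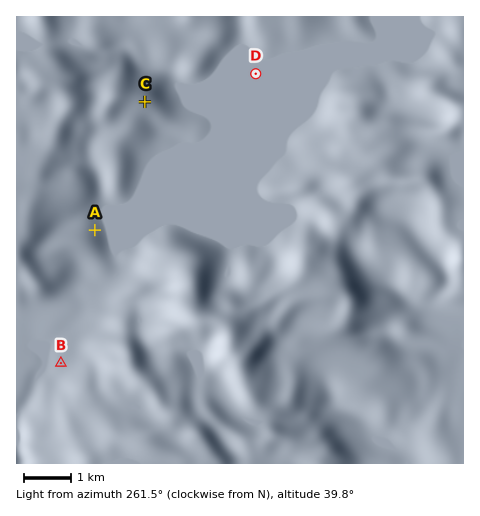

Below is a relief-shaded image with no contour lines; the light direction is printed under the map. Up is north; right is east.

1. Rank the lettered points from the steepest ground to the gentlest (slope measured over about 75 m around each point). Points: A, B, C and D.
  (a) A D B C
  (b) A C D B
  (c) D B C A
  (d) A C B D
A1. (d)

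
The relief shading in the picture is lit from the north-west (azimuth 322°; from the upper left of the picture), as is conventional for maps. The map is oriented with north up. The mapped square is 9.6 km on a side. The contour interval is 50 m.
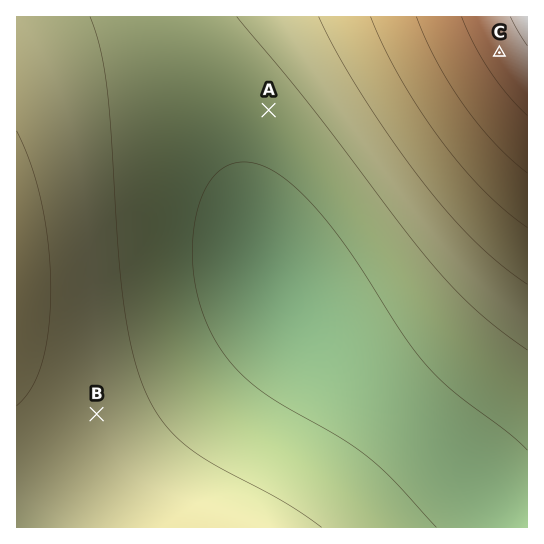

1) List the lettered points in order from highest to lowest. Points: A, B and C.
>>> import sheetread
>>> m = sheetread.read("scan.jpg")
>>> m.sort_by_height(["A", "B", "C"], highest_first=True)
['C', 'B', 'A']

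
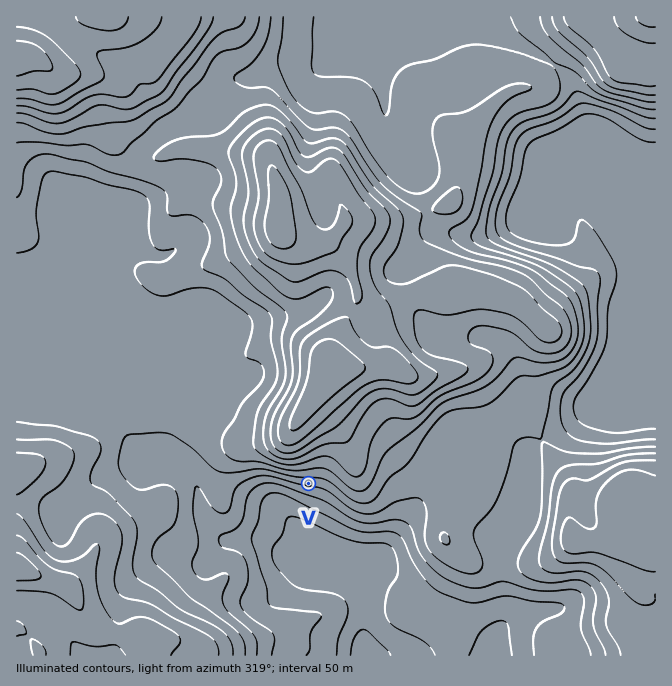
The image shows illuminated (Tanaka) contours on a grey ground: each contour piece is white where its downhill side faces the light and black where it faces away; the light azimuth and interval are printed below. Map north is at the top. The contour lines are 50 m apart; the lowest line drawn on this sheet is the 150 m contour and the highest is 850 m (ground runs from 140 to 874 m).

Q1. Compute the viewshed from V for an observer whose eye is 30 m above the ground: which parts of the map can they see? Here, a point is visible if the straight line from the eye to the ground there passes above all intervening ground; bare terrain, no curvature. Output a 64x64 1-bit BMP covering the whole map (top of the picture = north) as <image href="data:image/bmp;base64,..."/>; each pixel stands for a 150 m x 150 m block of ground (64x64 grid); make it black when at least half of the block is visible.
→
<image width="64" height="64" href="data:image/bmp;base64,Qk0+AgAAAAAAAD4AAAAoAAAAQAAAAEAAAAABAAEAAAAAAAACAAATCwAAEwsAAAIAAAAAAAAA////AAAAAAAAAB//P//8fgAA//8c//w8AAP//h/+ABwBz///P/gAHAH/////+AAMA//////wAAAD/////+AAAA//////4AAAf//////wAADh/////+AAAMD////h4AAAwP///8BgAADA////wAAAAMD/x//AAAAAwPPH/8AAAAD44Y//wAAAAP/hj//AAAAA//EP/8AAAAD/4Af/gAAAAH/AAz+AAAAAH4AAHgAAAAAPAAAOAAAAAAAAAAAAAAAAAAAAAAAAAAAAAAAAAAAAAAAAAAAAAAAAAAAAAAAAAAAAAAAAAAAAAAAAAAAAAAAAAAAAAAAAAAAAAAAAAAAAAAAAAAAAAAAAAAAAAAAAAAAAAAAAAAAAAAAAAAAAAAAAAAAAAAAAAAAAAAAAAAAAAAAAAAAAAAAAAAAAAAAAAAAAAAAAAAAAAAAAAAAAAAAAAAAAAAAAAAAAAAAAAAAAAAAAAAAAAAAAAAAAAAAAAAAAAAAAAAAAAAAAAAAAAAAAAAAAAAAAAAAAAAAAAAAAAAAAAAAAAAAAAAAAAAAAAAAAAAAAAAAAAAAAAAAAAAAAAAAAAAAAAAAAAAAAAAAAAAAAAAAAAAAAAAAAAAAAAAAAAAAAAAAAAAAAAAAAAAAAAAAAAAAAAAAAAAAAAAAAAAAAAAAAAAAAAAAAAAAAAAAAAAAAAAAAAA=="/>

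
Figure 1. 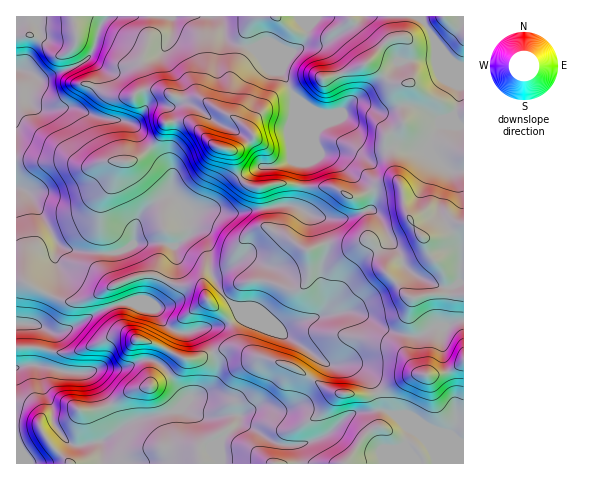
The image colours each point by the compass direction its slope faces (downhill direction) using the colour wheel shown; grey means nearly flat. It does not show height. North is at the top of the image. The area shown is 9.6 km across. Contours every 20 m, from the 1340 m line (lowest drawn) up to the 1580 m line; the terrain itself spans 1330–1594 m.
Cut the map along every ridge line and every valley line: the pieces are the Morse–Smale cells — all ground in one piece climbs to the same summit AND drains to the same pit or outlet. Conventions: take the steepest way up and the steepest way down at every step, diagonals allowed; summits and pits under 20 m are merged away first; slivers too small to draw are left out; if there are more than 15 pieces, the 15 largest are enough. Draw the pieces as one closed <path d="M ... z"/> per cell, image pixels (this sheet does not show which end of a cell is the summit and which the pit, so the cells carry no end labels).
<path d="M172 16l-66 0-6 10-10 30-15 10-32 13-4 0-7-6-10-3 10-22 8-12-2-12-6-8-16 1 0 263 10 2 26 14 16 6 9 0 15-5 19-10-1 6 6 12 6-2 24 1 8-6 21-38 0-14 17-13 4-1 10 10 5 30 8 16 16 18 4 7-1 5-10 6-29 5 6 5 6 12 6 17 0 12-4 9-6 6-14 6-17 14-39 10-20 11 1-6-10-19-13 4-12 0 7 8 5 19 1 12-8 11-8 3 383 1 1-143-5-1-15 8-9-2-16 10-12 0-19-5-21-14-16-6-34 5 6-4 2-6-5-25 0-12 6-14 2-11-6-20-6-7 27 2 13-3 16-8 2-12-2-6-8-7-28-23-17-7-24-55-4 22 0 14 12 28-1 28-5 16-18-1-40 8-15 0-9-3-25 2-12-13-8-4 1-22-2-5-37-44 8-6 8-12 12-1 12 2 9-8 0-16-18-28 9-22z"/><path d="M299 100l-2 1 1 4 21 48 17 7 28 23 8 7 2 6-2 12-16 8-13 3-27-2 6 7 6 20-2 11-6 14 0 12 5 25-6 9 32-4 16 6 21 14 19 5 12 0 16-10 9 2 8-5 11-3 1-148-17-3-15-14-4-7-1 2-15 0-10-3-9 0-18 7-10 0-9-8-16-28-10-4-14-1z"/><path d="M220 16l-48 1 0 16-9 22 18 28 0 16-9 8-12-2-12 1-8 12-8 6 37 44 2 5-1 22 8 4 12 13 25-2 9 3 15 0 40-8 18 1 5-16 1-28-12-28 4-37-15-26-14-6-13-16-19-5-9-6-1-12z"/><path d="M419 16l-56 0-10 10-25 16-9 3-13 0-13 7-16-4-25 0 14 17 16 8 12 23 22 17 24 0 16-11 22 10 7 0 21-7 15 4 17 11 6 0 11-7 4-16 0-12-11-28z"/><path d="M38 347l-22 1 0 57 13 4 8 8 3 11 10 16 20 20 13-1 12-10 1-11-6-24-8-7 24-4 2-2-1-3-18-29-20 0-20-6-13-1 4-17z"/><path d="M321 360l-2 7-9 12-12 24-15 7-24-4-18 9 0 6 35 22 21 2 28-9 26-22 29-4-2-18-8-15-8-7-13-6-20 1z"/><path d="M449 59l10 26 0 12-4 16-8 6-9 1-17-11-15-4-21 7-7 0-21-10-7 3-7 7-12 3 11 4 14 27 9 8 10 0 18-7 9 0 10 3 15 0 1-2 4 7 15 14 16 2 1-104z"/><path d="M196 232l-4 1-17 13 0 14-24 41-5 3-9 1 17 3 14 20 15 5 21-5 17-2 18-10-4-10-16-18-8-16-5-30z"/><path d="M133 303l-11 0-7 3 4 14 4 8 13 11 19 5 29 14-14 18 17 25 20-11 7-8 3-19-12-29-4-4-15 3-8-1-15-10-9-14z"/><path d="M362 16l-141 0-1 2 4 8 1 12 9 6 12 4 31 0 16 4 13-7 13 0 9-3 29-19z"/><path d="M22 281l-6 0 1 66 23 1 3-9-1-11 13 5 7-1 33-18 20-9-5-17-21 10-12 4-9 0-16-6z"/><path d="M105 16l-72 0 5 8 2 12-8 12-10 22 10 3 7 6 4 0 39-16 11-13 5-18 8-13z"/><path d="M124 336l-9 0-26 11-21 6-27-5-5 17 33 8 18 0 12-5 25 0 19-8 9 0 6 2 13 12 13-16-29-14z"/><path d="M169 375l-19 12-13 1-8 4-21 14 10 24 19-10 39-10 10-10z"/><path d="M115 305l-20 9-33 18-7 1-12-4-3 19 28 5 21-6 26-11 9 0 10 3-13-14z"/>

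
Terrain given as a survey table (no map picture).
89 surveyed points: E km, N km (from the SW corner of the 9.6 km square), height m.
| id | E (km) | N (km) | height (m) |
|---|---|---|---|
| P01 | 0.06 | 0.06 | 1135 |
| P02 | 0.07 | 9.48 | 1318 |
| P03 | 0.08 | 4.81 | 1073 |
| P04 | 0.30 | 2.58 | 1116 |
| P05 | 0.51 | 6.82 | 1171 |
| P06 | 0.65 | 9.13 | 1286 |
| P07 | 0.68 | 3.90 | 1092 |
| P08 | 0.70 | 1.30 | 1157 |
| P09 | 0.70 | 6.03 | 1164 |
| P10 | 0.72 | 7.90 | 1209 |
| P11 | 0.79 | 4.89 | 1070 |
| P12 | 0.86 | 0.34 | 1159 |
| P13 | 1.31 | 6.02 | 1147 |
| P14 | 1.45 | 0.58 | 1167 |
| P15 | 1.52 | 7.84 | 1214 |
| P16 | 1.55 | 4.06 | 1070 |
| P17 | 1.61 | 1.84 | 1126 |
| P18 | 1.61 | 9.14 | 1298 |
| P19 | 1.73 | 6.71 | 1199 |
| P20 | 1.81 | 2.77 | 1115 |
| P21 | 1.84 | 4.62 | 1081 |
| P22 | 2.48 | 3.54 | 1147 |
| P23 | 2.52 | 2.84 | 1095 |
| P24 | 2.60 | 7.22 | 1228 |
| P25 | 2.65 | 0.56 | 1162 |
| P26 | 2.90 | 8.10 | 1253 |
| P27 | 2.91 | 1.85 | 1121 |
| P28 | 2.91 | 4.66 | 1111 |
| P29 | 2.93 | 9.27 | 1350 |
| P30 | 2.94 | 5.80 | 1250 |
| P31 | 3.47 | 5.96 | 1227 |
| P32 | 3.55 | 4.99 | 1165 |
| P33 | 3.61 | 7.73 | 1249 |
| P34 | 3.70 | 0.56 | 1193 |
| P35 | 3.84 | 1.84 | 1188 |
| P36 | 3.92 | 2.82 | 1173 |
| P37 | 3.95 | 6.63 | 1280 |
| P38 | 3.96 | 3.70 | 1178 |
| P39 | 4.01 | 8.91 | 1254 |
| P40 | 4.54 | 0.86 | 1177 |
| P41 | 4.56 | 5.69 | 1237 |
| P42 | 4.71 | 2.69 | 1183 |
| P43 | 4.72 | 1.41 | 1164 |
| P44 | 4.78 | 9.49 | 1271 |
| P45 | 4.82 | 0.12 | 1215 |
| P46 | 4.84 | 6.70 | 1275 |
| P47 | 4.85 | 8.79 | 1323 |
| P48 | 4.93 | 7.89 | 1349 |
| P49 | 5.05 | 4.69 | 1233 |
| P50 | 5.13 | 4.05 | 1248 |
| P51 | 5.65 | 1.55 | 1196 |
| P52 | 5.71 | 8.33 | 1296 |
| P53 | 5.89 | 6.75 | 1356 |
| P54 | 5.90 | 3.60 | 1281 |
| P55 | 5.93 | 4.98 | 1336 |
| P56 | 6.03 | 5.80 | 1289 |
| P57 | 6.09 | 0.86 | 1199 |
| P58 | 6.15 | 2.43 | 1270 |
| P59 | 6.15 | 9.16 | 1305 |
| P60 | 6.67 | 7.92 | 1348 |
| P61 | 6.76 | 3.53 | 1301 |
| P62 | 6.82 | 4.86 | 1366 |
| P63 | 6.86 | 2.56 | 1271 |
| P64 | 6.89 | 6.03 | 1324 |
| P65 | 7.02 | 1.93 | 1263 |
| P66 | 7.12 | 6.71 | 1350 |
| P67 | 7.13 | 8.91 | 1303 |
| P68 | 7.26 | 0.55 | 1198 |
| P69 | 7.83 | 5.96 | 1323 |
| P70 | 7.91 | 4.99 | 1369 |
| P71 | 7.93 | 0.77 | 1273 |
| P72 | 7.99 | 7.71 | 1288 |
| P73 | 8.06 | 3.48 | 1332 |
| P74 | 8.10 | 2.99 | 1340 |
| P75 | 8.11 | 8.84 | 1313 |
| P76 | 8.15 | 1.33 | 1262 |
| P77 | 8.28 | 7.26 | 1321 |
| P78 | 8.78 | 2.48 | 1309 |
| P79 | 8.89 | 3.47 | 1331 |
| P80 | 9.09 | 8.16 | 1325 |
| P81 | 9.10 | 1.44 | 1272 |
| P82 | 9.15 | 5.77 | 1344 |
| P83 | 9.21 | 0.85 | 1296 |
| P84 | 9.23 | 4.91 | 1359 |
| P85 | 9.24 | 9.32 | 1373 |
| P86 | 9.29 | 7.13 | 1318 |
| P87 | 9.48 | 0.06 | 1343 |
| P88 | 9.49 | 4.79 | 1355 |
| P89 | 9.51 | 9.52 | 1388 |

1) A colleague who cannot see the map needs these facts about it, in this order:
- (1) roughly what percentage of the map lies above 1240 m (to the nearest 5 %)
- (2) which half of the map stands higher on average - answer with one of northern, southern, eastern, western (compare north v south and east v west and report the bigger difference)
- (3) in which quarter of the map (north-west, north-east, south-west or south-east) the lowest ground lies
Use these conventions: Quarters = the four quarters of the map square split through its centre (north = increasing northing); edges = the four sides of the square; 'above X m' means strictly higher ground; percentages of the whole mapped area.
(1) Roughly 55 % of the ground is higher than 1240 m.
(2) On average the eastern half of the map is the higher ground.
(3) The lowest ground is in the south-west quarter.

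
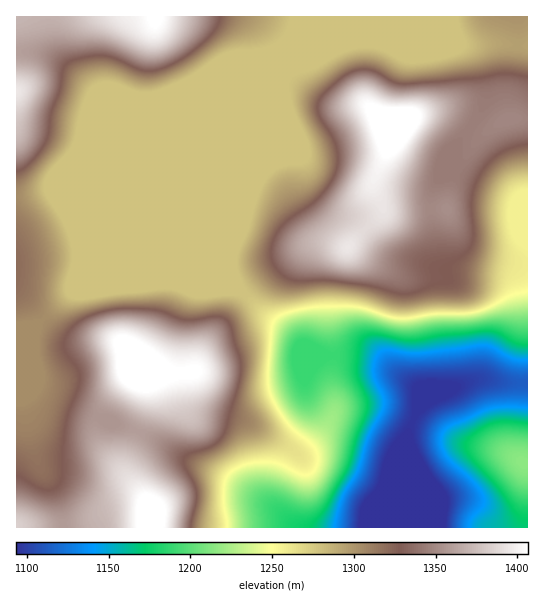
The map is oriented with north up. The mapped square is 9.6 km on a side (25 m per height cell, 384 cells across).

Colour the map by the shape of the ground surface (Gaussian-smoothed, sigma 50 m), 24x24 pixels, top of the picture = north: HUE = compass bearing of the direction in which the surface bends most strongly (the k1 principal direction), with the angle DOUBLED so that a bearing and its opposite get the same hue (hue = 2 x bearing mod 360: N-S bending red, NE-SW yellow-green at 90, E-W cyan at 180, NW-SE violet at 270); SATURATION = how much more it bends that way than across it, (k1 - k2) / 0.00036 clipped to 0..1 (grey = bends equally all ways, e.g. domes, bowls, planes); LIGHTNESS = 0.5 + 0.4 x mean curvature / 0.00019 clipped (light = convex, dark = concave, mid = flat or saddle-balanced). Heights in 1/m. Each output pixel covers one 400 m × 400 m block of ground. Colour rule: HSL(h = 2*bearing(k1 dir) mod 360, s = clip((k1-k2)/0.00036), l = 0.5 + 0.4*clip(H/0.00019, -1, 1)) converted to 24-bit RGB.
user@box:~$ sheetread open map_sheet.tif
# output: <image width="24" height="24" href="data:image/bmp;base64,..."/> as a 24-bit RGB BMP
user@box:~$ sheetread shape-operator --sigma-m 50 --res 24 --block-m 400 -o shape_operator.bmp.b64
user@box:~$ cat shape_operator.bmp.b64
<image width="24" height="24" href="data:image/bmp;base64,Qk32BgAAAAAAADYAAAAoAAAAGAAAABgAAAABABgAAAAAAMAGAAATCwAAEwsAAAAAAAAAAAAAvsPmgFXydDfYrYefMzh8q76A8u7L+sOQH1VhTLu2Wz6qYEmTgDFYyYsIqv8IQH9mSTdcVWtcTFxyLkd5VMTN3byy0Syr36U8r6ZTYChdiUeCv1V+j0ybcN+QxOTI89jnv4fuLjV/Syk4QhkfWRwq8eB6w/huHz00Nmt1UZyoRjp9Z0BlSW0gbU4Oezod7ON5lGU4VzNPY2ZNillLk8uQdeKGhcVGwY8kqQgAUQkOSSQxWTl2UoK94PHa8N3YP3TFFaG1Pkh9RSVomjJ1j1tQWIiRfcepvOO+jFuTXk+Zd0eRe86Vkc6ktZ1xqkwnYwMAuSoAcsBFOEmbSbStQfTrze/n6bLLyoCfLEltKTBmJReEhEnMt8fhj7TtvePprMvVbGV0SUp7dlilrtx6d3k5mTsUjh8ZuEjH3e3uoLrjGxT00/b3ZfX/NSvU/jdt7oNzZ0J7HltlBUyGVsHwwd3ugo3ev9DXlafKZ1yKTFuGTnyc43FkdxslomsuartjU6913dtJr7UuCtSlheWVQWiBIwsy2WVu8djXsYPnSXLjC1CJBpcySIQwZpRMprtmmHxSd4B8UFN8N2VevCqB6mWstdi+isHIdGW1zaGZ1eC1ILthN5weJiVRGhA2kMtm4t+OhF2uszKzTBlhdX9FN1waQXoScGgOjH0Dfn2AiTmLdUxnJDFAzNyOz+PMh5fDU1rQz8ve4evgyHjdcLZgBg8uSj99e7VC6cBJg10xKwgSbDYXZXgoYYEuQF8lYzogzacIcXGBOj25kUnaVUngw/bQp+PAgqrORmjo5rre4aqAl1GX442dDgcsJEoZpJQg0uAmaQYgOwQOr84sUo5PgohNRWQ3OERo1symZ4NWG7WUHZv/xOH/1d/23tX2qYnRM2+TlFLI/s3ctVXGygo1dgArGS8ots87iDgPMwARwHojqOsWRUUXZ1cNTYQLBXY9bdVTgaebKdpTAEMTETMAOlQAh10B1ywTlkcuIi8Er40AugAsowBH8idZVotIYGsreCAzNi+62ujx3tX2mof/ztT9zur9RKP/VYXKmqKFuqJnJjthfYF0cIBAZXAeXWoRf1QjgXlvfYJjhR5xv0qn3pvI55DinTPVeKPDb//6k/j8pbnodXHtu8vpzeKzKRm+c2LGnJyKrZaRKzmbf3+AgH9/f4CAf3+AgH9/gH9/f3+AIxWurn/U0ZzNuZzSnXf42+Twbt/TNJBVbGhDd2lXt5VI3tRiJFKDUW2imp+HkaWKXC+Jf3+AgH9/gIB/gH9/gH9/gH9/f3+AGVtyV1qnvLDY0bPib5HR27O/7lSnqFdELZ93U2OGqLd8yem6I0WlSzF6kKyKlmeoeTuCf3+Af4CAgH9/gH9/gH9/gH9/f3+AS2mAKZeAOcBZoG+/3lqpsWg7vk5X5M3MSnfURjOyv92ttNJ3NCdbRD16gs4gZiFlgH6Af4CAgH9/gH9/gH9/gH9/gIB/f3+AfH6AKoqQZ7xNG2tYxCvT+pvGyMKDttpzRECCN1yQ2biN2oRFMTBJH08+vP8EBTIle4B+gH9/gH9/gH9/gH9/gH+Af4B/f3+Af3+AP4p3d7lYMEJqFSYn1YNH+LCl3KhXXpFAJlppsH9e63dogTRiSDFM7ujTJ5SqDHhof3+AgH9/gH9/gIB/gIB/gIB/f3+Af3+Af4B/d4NjOB5UTy0sV4ws7qU99bWEqshVFERKW4SF2H+T207JYEq16eW+fYPADDyKdHiBgH9/gIB/f4B/gIB/gIB/f3+Af3+AgIB/f3+ARQRKmIxESIQ/lcxl6tjF7aquLWqHHX5nXnGj0HvNmH3N9O9vcYJFLE5hQWZ+gH9/gH9/gIB/f4B/gIB/f3+Af3+Af4CAalKDKwDI0tD0qKTou/7hq+D/8cz/4sP/T0HlO3STd4mYjJmw8tnovaHWNzqVFkhCa0wmczMBTW8AJ20VeYF4f3+Af3+AgH9/RlKKAO/tOabp2tf01vXeCaG6mzzK/mnz7Yj/n2LtkIHDi5m6z4tQ9iM9gwk/VSsyQh8wv3pM5tR5IZgTADMHQ39Of4B/f4B/dIR+MIM6AkoWHfAA/9JOUxEQKi8ENDwCj4AmrDVaxH9tuWCeknsyrSU40jm3q0jENTPAoM7d6uHlxrrgXYrDBFw3L30gV5FBYoZtf4B/XoNfMnMLfG0BeysdgXpxdYJfSG0nZmEYiJEWjX4eg32cgmiwg2HGpIHgjqrnd6TN3NC+sZ3KvaTcSlzsQ3PSfZqqToyWe36Af4B/f4B/gIB/gH9/gIB/gIB/aUOHq4qEfZuClZ2C"/>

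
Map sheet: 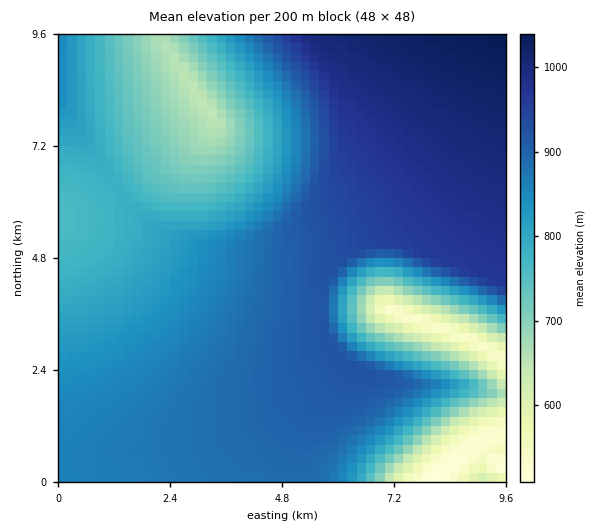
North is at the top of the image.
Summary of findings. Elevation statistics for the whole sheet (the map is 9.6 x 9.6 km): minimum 500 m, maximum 1040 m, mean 840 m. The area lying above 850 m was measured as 51.6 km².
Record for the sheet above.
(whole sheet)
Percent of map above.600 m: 96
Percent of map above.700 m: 88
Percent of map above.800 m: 69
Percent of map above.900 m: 31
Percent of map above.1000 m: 7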